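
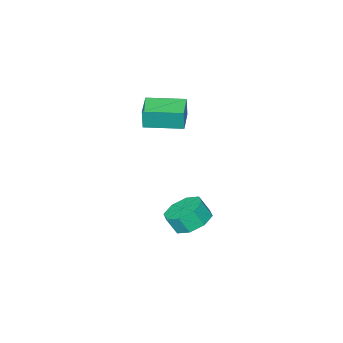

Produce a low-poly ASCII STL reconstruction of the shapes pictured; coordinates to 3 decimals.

solid 
facet normal -0.325 0.389 -0.862
outer loop
vertex -0.425 -0.75 -4.133
vertex -1.219 -1.467 -4.158
vertex -1.102 -0.482 -3.757
endloop
endfacet
facet normal 0.461 0.861 0.216
outer loop
vertex -0.425 -0.75 -4.133
vertex -1.102 -0.482 -3.757
vertex -0.088 -1.155 -3.236
endloop
endfacet
facet normal 0.460 0.861 0.217
outer loop
vertex -0.088 -1.155 -3.236
vertex -1.102 -0.482 -3.757
vertex -0.765 -0.888 -2.861
endloop
endfacet
facet normal 0.324 -0.389 0.862
outer loop
vertex -0.088 -1.155 -3.236
vertex -0.765 -0.888 -2.861
vertex -0.881 -1.873 -3.262
endloop
endfacet
facet normal -0.324 0.389 -0.862
outer loop
vertex -1.102 -0.482 -3.757
vertex -1.219 -1.467 -4.158
vertex -1.847 -0.792 -3.617
endloop
endfacet
facet normal -0.259 0.839 0.478
outer loop
vertex -1.102 -0.482 -3.757
vertex -1.847 -0.792 -3.617
vertex -0.765 -0.888 -2.861
endloop
endfacet
facet normal -0.258 0.840 0.476
outer loop
vertex -0.765 -0.888 -2.861
vertex -1.847 -0.792 -3.617
vertex -1.51 -1.197 -2.72
endloop
endfacet
facet normal 0.325 -0.389 0.862
outer loop
vertex -0.765 -0.888 -2.861
vertex -1.51 -1.197 -2.72
vertex -0.881 -1.873 -3.262
endloop
endfacet
facet normal -0.325 0.389 -0.862
outer loop
vertex -1.847 -0.792 -3.617
vertex -1.219 -1.467 -4.158
vertex -2.224 -1.497 -3.793
endloop
endfacet
facet normal -0.826 0.327 0.458
outer loop
vertex -1.847 -0.792 -3.617
vertex -2.224 -1.497 -3.793
vertex -1.51 -1.197 -2.72
endloop
endfacet
facet normal -0.826 0.327 0.459
outer loop
vertex -1.51 -1.197 -2.72
vertex -2.224 -1.497 -3.793
vertex -1.887 -1.902 -2.897
endloop
endfacet
facet normal 0.324 -0.390 0.862
outer loop
vertex -1.51 -1.197 -2.72
vertex -1.887 -1.902 -2.897
vertex -0.881 -1.873 -3.262
endloop
endfacet
facet normal -0.325 0.390 -0.862
outer loop
vertex -2.224 -1.497 -3.793
vertex -1.219 -1.467 -4.158
vertex -2.012 -2.185 -4.184
endloop
endfacet
facet normal -0.910 -0.378 0.171
outer loop
vertex -2.224 -1.497 -3.793
vertex -2.012 -2.185 -4.184
vertex -1.887 -1.902 -2.897
endloop
endfacet
facet normal -0.910 -0.378 0.171
outer loop
vertex -1.887 -1.902 -2.897
vertex -2.012 -2.185 -4.184
vertex -1.675 -2.59 -3.287
endloop
endfacet
facet normal 0.324 -0.389 0.862
outer loop
vertex -1.887 -1.902 -2.897
vertex -1.675 -2.59 -3.287
vertex -0.881 -1.873 -3.262
endloop
endfacet
facet normal -0.324 0.389 -0.862
outer loop
vertex -2.012 -2.185 -4.184
vertex -1.219 -1.467 -4.158
vertex -1.335 -2.452 -4.559
endloop
endfacet
facet normal -0.460 -0.861 -0.216
outer loop
vertex -2.012 -2.185 -4.184
vertex -1.335 -2.452 -4.559
vertex -1.675 -2.59 -3.287
endloop
endfacet
facet normal -0.461 -0.861 -0.217
outer loop
vertex -1.675 -2.59 -3.287
vertex -1.335 -2.452 -4.559
vertex -0.998 -2.858 -3.663
endloop
endfacet
facet normal 0.325 -0.389 0.862
outer loop
vertex -1.675 -2.59 -3.287
vertex -0.998 -2.858 -3.663
vertex -0.881 -1.873 -3.262
endloop
endfacet
facet normal -0.325 0.389 -0.862
outer loop
vertex -1.335 -2.452 -4.559
vertex -1.219 -1.467 -4.158
vertex -0.59 -2.143 -4.7
endloop
endfacet
facet normal 0.258 -0.840 -0.478
outer loop
vertex -1.335 -2.452 -4.559
vertex -0.59 -2.143 -4.7
vertex -0.998 -2.858 -3.663
endloop
endfacet
facet normal 0.260 -0.840 -0.477
outer loop
vertex -0.998 -2.858 -3.663
vertex -0.59 -2.143 -4.7
vertex -0.253 -2.548 -3.803
endloop
endfacet
facet normal 0.324 -0.389 0.862
outer loop
vertex -0.998 -2.858 -3.663
vertex -0.253 -2.548 -3.803
vertex -0.881 -1.873 -3.262
endloop
endfacet
facet normal -0.324 0.390 -0.862
outer loop
vertex -0.59 -2.143 -4.7
vertex -1.219 -1.467 -4.158
vertex -0.213 -1.438 -4.523
endloop
endfacet
facet normal 0.827 -0.327 -0.458
outer loop
vertex -0.59 -2.143 -4.7
vertex -0.213 -1.438 -4.523
vertex -0.253 -2.548 -3.803
endloop
endfacet
facet normal 0.826 -0.327 -0.459
outer loop
vertex -0.253 -2.548 -3.803
vertex -0.213 -1.438 -4.523
vertex 0.124 -1.843 -3.627
endloop
endfacet
facet normal 0.325 -0.389 0.862
outer loop
vertex -0.253 -2.548 -3.803
vertex 0.124 -1.843 -3.627
vertex -0.881 -1.873 -3.262
endloop
endfacet
facet normal -0.324 0.389 -0.862
outer loop
vertex -0.213 -1.438 -4.523
vertex -1.219 -1.467 -4.158
vertex -0.425 -0.75 -4.133
endloop
endfacet
facet normal 0.910 0.378 -0.172
outer loop
vertex -0.213 -1.438 -4.523
vertex -0.425 -0.75 -4.133
vertex 0.124 -1.843 -3.627
endloop
endfacet
facet normal 0.910 0.378 -0.171
outer loop
vertex 0.124 -1.843 -3.627
vertex -0.425 -0.75 -4.133
vertex -0.088 -1.155 -3.236
endloop
endfacet
facet normal 0.325 -0.390 0.862
outer loop
vertex 0.124 -1.843 -3.627
vertex -0.088 -1.155 -3.236
vertex -0.881 -1.873 -3.262
endloop
endfacet
facet normal -0.716 0.698 0.021
outer loop
vertex -2.145 -3.189 3.253
vertex -1.185 -2.202 3.155
vertex -2.218 -3.23 2.126
endloop
endfacet
facet normal -0.695 -0.715 0.071
outer loop
vertex -0.815 -4.598 2.085
vertex -2.145 -3.189 3.253
vertex -2.218 -3.23 2.126
endloop
endfacet
facet normal -0.716 0.698 0.021
outer loop
vertex -2.218 -3.23 2.126
vertex -1.185 -2.202 3.155
vertex -1.258 -2.243 2.028
endloop
endfacet
facet normal -0.065 -0.036 -0.997
outer loop
vertex -1.258 -2.243 2.028
vertex -0.815 -4.598 2.085
vertex -2.218 -3.23 2.126
endloop
endfacet
facet normal 0.065 0.036 0.997
outer loop
vertex -2.145 -3.189 3.253
vertex 0.218 -3.57 3.114
vertex -1.185 -2.202 3.155
endloop
endfacet
facet normal -0.695 -0.715 0.071
outer loop
vertex -0.742 -4.557 3.212
vertex -2.145 -3.189 3.253
vertex -0.815 -4.598 2.085
endloop
endfacet
facet normal 0.065 0.036 0.997
outer loop
vertex -0.742 -4.557 3.212
vertex 0.218 -3.57 3.114
vertex -2.145 -3.189 3.253
endloop
endfacet
facet normal 0.695 0.715 -0.071
outer loop
vertex -1.185 -2.202 3.155
vertex 0.218 -3.57 3.114
vertex -1.258 -2.243 2.028
endloop
endfacet
facet normal -0.065 -0.036 -0.997
outer loop
vertex 0.145 -3.611 1.987
vertex -0.815 -4.598 2.085
vertex -1.258 -2.243 2.028
endloop
endfacet
facet normal 0.695 0.715 -0.071
outer loop
vertex -1.258 -2.243 2.028
vertex 0.218 -3.57 3.114
vertex 0.145 -3.611 1.987
endloop
endfacet
facet normal 0.716 -0.698 -0.021
outer loop
vertex 0.145 -3.611 1.987
vertex -0.742 -4.557 3.212
vertex -0.815 -4.598 2.085
endloop
endfacet
facet normal 0.716 -0.698 -0.021
outer loop
vertex 0.218 -3.57 3.114
vertex -0.742 -4.557 3.212
vertex 0.145 -3.611 1.987
endloop
endfacet

endsolid


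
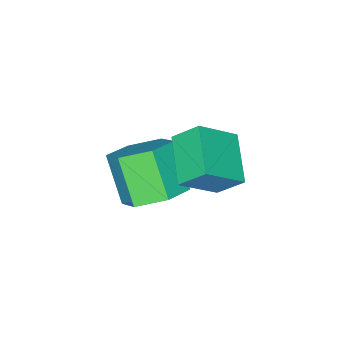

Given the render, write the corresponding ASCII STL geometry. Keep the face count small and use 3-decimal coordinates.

solid 
facet normal -0.610 -0.695 0.381
outer loop
vertex 1.964 -1.552 2.243
vertex 1.683 -0.97 2.855
vertex 1.048 -1.176 1.464
endloop
endfacet
facet normal 0.316 -0.654 -0.687
outer loop
vertex 1.877 -0.23 0.945
vertex 1.964 -1.552 2.243
vertex 1.048 -1.176 1.464
endloop
endfacet
facet normal -0.610 -0.695 0.381
outer loop
vertex 1.048 -1.176 1.464
vertex 1.683 -0.97 2.855
vertex 0.767 -0.594 2.075
endloop
endfacet
facet normal -0.727 0.298 -0.618
outer loop
vertex 0.767 -0.594 2.075
vertex 1.877 -0.23 0.945
vertex 1.048 -1.176 1.464
endloop
endfacet
facet normal 0.727 -0.298 0.618
outer loop
vertex 1.964 -1.552 2.243
vertex 2.512 -0.024 2.336
vertex 1.683 -0.97 2.855
endloop
endfacet
facet normal 0.317 -0.654 -0.687
outer loop
vertex 2.793 -0.606 1.725
vertex 1.964 -1.552 2.243
vertex 1.877 -0.23 0.945
endloop
endfacet
facet normal 0.727 -0.298 0.619
outer loop
vertex 2.793 -0.606 1.725
vertex 2.512 -0.024 2.336
vertex 1.964 -1.552 2.243
endloop
endfacet
facet normal -0.316 0.654 0.687
outer loop
vertex 1.683 -0.97 2.855
vertex 2.512 -0.024 2.336
vertex 0.767 -0.594 2.075
endloop
endfacet
facet normal -0.727 0.299 -0.618
outer loop
vertex 1.596 0.352 1.557
vertex 1.877 -0.23 0.945
vertex 0.767 -0.594 2.075
endloop
endfacet
facet normal -0.316 0.654 0.687
outer loop
vertex 0.767 -0.594 2.075
vertex 2.512 -0.024 2.336
vertex 1.596 0.352 1.557
endloop
endfacet
facet normal 0.610 0.695 -0.381
outer loop
vertex 1.596 0.352 1.557
vertex 2.793 -0.606 1.725
vertex 1.877 -0.23 0.945
endloop
endfacet
facet normal 0.610 0.695 -0.381
outer loop
vertex 2.512 -0.024 2.336
vertex 2.793 -0.606 1.725
vertex 1.596 0.352 1.557
endloop
endfacet
facet normal 0.234 0.575 -0.784
outer loop
vertex 2.75 -2.028 -0.255
vertex 1.946 -2.072 -0.527
vertex 2.183 -1.449 -0.0
endloop
endfacet
facet normal 0.707 0.454 0.543
outer loop
vertex 2.75 -2.028 -0.255
vertex 2.183 -1.449 -0.0
vertex 2.418 -2.843 0.859
endloop
endfacet
facet normal 0.706 0.454 0.543
outer loop
vertex 2.418 -2.843 0.859
vertex 2.183 -1.449 -0.0
vertex 1.85 -2.264 1.114
endloop
endfacet
facet normal -0.233 -0.574 0.785
outer loop
vertex 2.418 -2.843 0.859
vertex 1.85 -2.264 1.114
vertex 1.614 -2.888 0.587
endloop
endfacet
facet normal 0.234 0.575 -0.784
outer loop
vertex 2.183 -1.449 -0.0
vertex 1.946 -2.072 -0.527
vertex 1.379 -1.493 -0.272
endloop
endfacet
facet normal -0.224 0.817 0.531
outer loop
vertex 2.183 -1.449 -0.0
vertex 1.379 -1.493 -0.272
vertex 1.85 -2.264 1.114
endloop
endfacet
facet normal -0.224 0.817 0.531
outer loop
vertex 1.85 -2.264 1.114
vertex 1.379 -1.493 -0.272
vertex 1.046 -2.308 0.842
endloop
endfacet
facet normal -0.234 -0.574 0.785
outer loop
vertex 1.85 -2.264 1.114
vertex 1.046 -2.308 0.842
vertex 1.614 -2.888 0.587
endloop
endfacet
facet normal 0.233 0.574 -0.785
outer loop
vertex 1.379 -1.493 -0.272
vertex 1.946 -2.072 -0.527
vertex 1.142 -2.117 -0.799
endloop
endfacet
facet normal -0.931 0.364 -0.012
outer loop
vertex 1.379 -1.493 -0.272
vertex 1.142 -2.117 -0.799
vertex 1.046 -2.308 0.842
endloop
endfacet
facet normal -0.932 0.363 -0.012
outer loop
vertex 1.046 -2.308 0.842
vertex 1.142 -2.117 -0.799
vertex 0.81 -2.932 0.315
endloop
endfacet
facet normal -0.234 -0.574 0.785
outer loop
vertex 1.046 -2.308 0.842
vertex 0.81 -2.932 0.315
vertex 1.614 -2.888 0.587
endloop
endfacet
facet normal 0.233 0.574 -0.785
outer loop
vertex 1.142 -2.117 -0.799
vertex 1.946 -2.072 -0.527
vertex 1.71 -2.696 -1.054
endloop
endfacet
facet normal -0.707 -0.454 -0.543
outer loop
vertex 1.142 -2.117 -0.799
vertex 1.71 -2.696 -1.054
vertex 0.81 -2.932 0.315
endloop
endfacet
facet normal -0.707 -0.453 -0.543
outer loop
vertex 0.81 -2.932 0.315
vertex 1.71 -2.696 -1.054
vertex 1.377 -3.511 0.06
endloop
endfacet
facet normal -0.234 -0.575 0.784
outer loop
vertex 0.81 -2.932 0.315
vertex 1.377 -3.511 0.06
vertex 1.614 -2.888 0.587
endloop
endfacet
facet normal 0.234 0.574 -0.785
outer loop
vertex 1.71 -2.696 -1.054
vertex 1.946 -2.072 -0.527
vertex 2.514 -2.652 -0.782
endloop
endfacet
facet normal 0.224 -0.817 -0.531
outer loop
vertex 1.71 -2.696 -1.054
vertex 2.514 -2.652 -0.782
vertex 1.377 -3.511 0.06
endloop
endfacet
facet normal 0.224 -0.817 -0.531
outer loop
vertex 1.377 -3.511 0.06
vertex 2.514 -2.652 -0.782
vertex 2.181 -3.467 0.332
endloop
endfacet
facet normal -0.234 -0.575 0.784
outer loop
vertex 1.377 -3.511 0.06
vertex 2.181 -3.467 0.332
vertex 1.614 -2.888 0.587
endloop
endfacet
facet normal 0.234 0.574 -0.785
outer loop
vertex 2.514 -2.652 -0.782
vertex 1.946 -2.072 -0.527
vertex 2.75 -2.028 -0.255
endloop
endfacet
facet normal 0.932 -0.363 0.013
outer loop
vertex 2.514 -2.652 -0.782
vertex 2.75 -2.028 -0.255
vertex 2.181 -3.467 0.332
endloop
endfacet
facet normal 0.931 -0.364 0.012
outer loop
vertex 2.181 -3.467 0.332
vertex 2.75 -2.028 -0.255
vertex 2.418 -2.843 0.859
endloop
endfacet
facet normal -0.233 -0.574 0.785
outer loop
vertex 2.181 -3.467 0.332
vertex 2.418 -2.843 0.859
vertex 1.614 -2.888 0.587
endloop
endfacet

endsolid


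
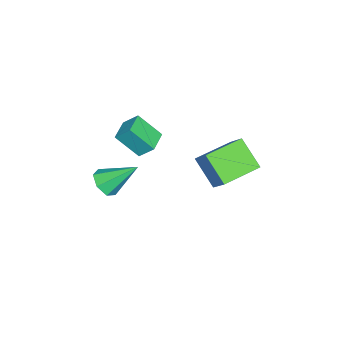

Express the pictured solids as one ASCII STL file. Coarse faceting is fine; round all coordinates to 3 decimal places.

solid 
facet normal -0.998 -0.018 0.055
outer loop
vertex -4.589 -2.641 -2.349
vertex -4.679 -1.419 -3.585
vertex -4.618 -3.445 -3.143
endloop
endfacet
facet normal 0.052 -0.703 0.710
outer loop
vertex -3.301 -3.421 -3.215
vertex -4.589 -2.641 -2.349
vertex -4.618 -3.445 -3.143
endloop
endfacet
facet normal -0.998 -0.018 0.056
outer loop
vertex -4.618 -3.445 -3.143
vertex -4.679 -1.419 -3.585
vertex -4.709 -2.223 -4.378
endloop
endfacet
facet normal -0.025 -0.712 -0.702
outer loop
vertex -4.709 -2.223 -4.378
vertex -3.301 -3.421 -3.215
vertex -4.618 -3.445 -3.143
endloop
endfacet
facet normal 0.025 0.712 0.702
outer loop
vertex -4.589 -2.641 -2.349
vertex -3.362 -1.395 -3.657
vertex -4.679 -1.419 -3.585
endloop
endfacet
facet normal 0.052 -0.702 0.710
outer loop
vertex -3.271 -2.617 -2.422
vertex -4.589 -2.641 -2.349
vertex -3.301 -3.421 -3.215
endloop
endfacet
facet normal 0.026 0.712 0.702
outer loop
vertex -3.271 -2.617 -2.422
vertex -3.362 -1.395 -3.657
vertex -4.589 -2.641 -2.349
endloop
endfacet
facet normal -0.052 0.702 -0.710
outer loop
vertex -4.679 -1.419 -3.585
vertex -3.362 -1.395 -3.657
vertex -4.709 -2.223 -4.378
endloop
endfacet
facet normal -0.026 -0.712 -0.702
outer loop
vertex -3.391 -2.199 -4.451
vertex -3.301 -3.421 -3.215
vertex -4.709 -2.223 -4.378
endloop
endfacet
facet normal -0.052 0.703 -0.710
outer loop
vertex -4.709 -2.223 -4.378
vertex -3.362 -1.395 -3.657
vertex -3.391 -2.199 -4.451
endloop
endfacet
facet normal 0.998 0.017 -0.055
outer loop
vertex -3.391 -2.199 -4.451
vertex -3.271 -2.617 -2.422
vertex -3.301 -3.421 -3.215
endloop
endfacet
facet normal 0.998 0.019 -0.055
outer loop
vertex -3.362 -1.395 -3.657
vertex -3.271 -2.617 -2.422
vertex -3.391 -2.199 -4.451
endloop
endfacet
facet normal 0.177 -0.745 -0.643
outer loop
vertex 2.915 -1.572 -1.863
vertex 2.179 -1.923 -1.659
vertex 2.343 -1.363 -2.263
endloop
endfacet
facet normal 0.494 0.825 -0.275
outer loop
vertex 2.915 -1.572 -1.863
vertex 2.343 -1.363 -2.263
vertex 1.821 -0.417 -0.361
endloop
endfacet
facet normal 0.178 -0.745 -0.642
outer loop
vertex 2.343 -1.363 -2.263
vertex 2.179 -1.923 -1.659
vertex 1.648 -1.576 -2.209
endloop
endfacet
facet normal -0.290 0.823 -0.489
outer loop
vertex 2.343 -1.363 -2.263
vertex 1.648 -1.576 -2.209
vertex 1.821 -0.417 -0.361
endloop
endfacet
facet normal 0.178 -0.746 -0.642
outer loop
vertex 1.648 -1.576 -2.209
vertex 2.179 -1.923 -1.659
vertex 1.353 -2.05 -1.74
endloop
endfacet
facet normal -0.902 0.398 -0.165
outer loop
vertex 1.648 -1.576 -2.209
vertex 1.353 -2.05 -1.74
vertex 1.821 -0.417 -0.361
endloop
endfacet
facet normal 0.178 -0.746 -0.642
outer loop
vertex 1.353 -2.05 -1.74
vertex 2.179 -1.923 -1.659
vertex 1.68 -2.428 -1.21
endloop
endfacet
facet normal -0.882 -0.129 0.452
outer loop
vertex 1.353 -2.05 -1.74
vertex 1.68 -2.428 -1.21
vertex 1.821 -0.417 -0.361
endloop
endfacet
facet normal 0.177 -0.746 -0.642
outer loop
vertex 1.68 -2.428 -1.21
vertex 2.179 -1.923 -1.659
vertex 2.383 -2.426 -1.018
endloop
endfacet
facet normal -0.245 -0.363 0.899
outer loop
vertex 1.68 -2.428 -1.21
vertex 2.383 -2.426 -1.018
vertex 1.821 -0.417 -0.361
endloop
endfacet
facet normal 0.177 -0.746 -0.642
outer loop
vertex 2.383 -2.426 -1.018
vertex 2.179 -1.923 -1.659
vertex 2.933 -2.045 -1.309
endloop
endfacet
facet normal 0.531 -0.126 0.838
outer loop
vertex 2.383 -2.426 -1.018
vertex 2.933 -2.045 -1.309
vertex 1.821 -0.417 -0.361
endloop
endfacet
facet normal 0.178 -0.746 -0.642
outer loop
vertex 2.933 -2.045 -1.309
vertex 2.179 -1.923 -1.659
vertex 2.915 -1.572 -1.863
endloop
endfacet
facet normal 0.859 0.403 0.316
outer loop
vertex 2.933 -2.045 -1.309
vertex 2.915 -1.572 -1.863
vertex 1.821 -0.417 -0.361
endloop
endfacet
facet normal -0.379 -0.617 0.690
outer loop
vertex -0.467 2.14 -0.73
vertex -2.143 3.405 -0.521
vertex -1.155 1.4 -1.77
endloop
endfacet
facet normal 0.794 -0.599 -0.099
outer loop
vertex -0.457 2.535 -3.039
vertex -0.467 2.14 -0.73
vertex -1.155 1.4 -1.77
endloop
endfacet
facet normal -0.379 -0.617 0.690
outer loop
vertex -1.155 1.4 -1.77
vertex -2.143 3.405 -0.521
vertex -2.831 2.665 -1.561
endloop
endfacet
facet normal -0.475 -0.510 -0.717
outer loop
vertex -2.831 2.665 -1.561
vertex -0.457 2.535 -3.039
vertex -1.155 1.4 -1.77
endloop
endfacet
facet normal 0.475 0.510 0.717
outer loop
vertex -0.467 2.14 -0.73
vertex -1.445 4.54 -1.79
vertex -2.143 3.405 -0.521
endloop
endfacet
facet normal 0.794 -0.599 -0.099
outer loop
vertex 0.231 3.275 -1.999
vertex -0.467 2.14 -0.73
vertex -0.457 2.535 -3.039
endloop
endfacet
facet normal 0.475 0.510 0.717
outer loop
vertex 0.231 3.275 -1.999
vertex -1.445 4.54 -1.79
vertex -0.467 2.14 -0.73
endloop
endfacet
facet normal -0.794 0.599 0.099
outer loop
vertex -2.143 3.405 -0.521
vertex -1.445 4.54 -1.79
vertex -2.831 2.665 -1.561
endloop
endfacet
facet normal -0.475 -0.510 -0.717
outer loop
vertex -2.133 3.8 -2.83
vertex -0.457 2.535 -3.039
vertex -2.831 2.665 -1.561
endloop
endfacet
facet normal -0.794 0.599 0.099
outer loop
vertex -2.831 2.665 -1.561
vertex -1.445 4.54 -1.79
vertex -2.133 3.8 -2.83
endloop
endfacet
facet normal 0.379 0.617 -0.690
outer loop
vertex -2.133 3.8 -2.83
vertex 0.231 3.275 -1.999
vertex -0.457 2.535 -3.039
endloop
endfacet
facet normal 0.379 0.617 -0.690
outer loop
vertex -1.445 4.54 -1.79
vertex 0.231 3.275 -1.999
vertex -2.133 3.8 -2.83
endloop
endfacet

endsolid


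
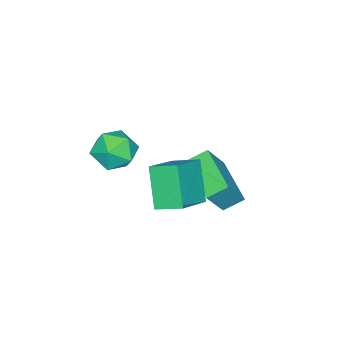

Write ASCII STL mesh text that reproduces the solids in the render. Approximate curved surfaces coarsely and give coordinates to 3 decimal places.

solid 
facet normal -0.573 -0.780 0.252
outer loop
vertex -3.289 1.892 -0.752
vertex -3.872 2.474 -0.278
vertex -4.148 2.1 -2.062
endloop
endfacet
facet normal 0.613 -0.612 -0.499
outer loop
vertex -2.968 3.706 -2.582
vertex -3.289 1.892 -0.752
vertex -4.148 2.1 -2.062
endloop
endfacet
facet normal -0.573 -0.780 0.252
outer loop
vertex -4.148 2.1 -2.062
vertex -3.872 2.474 -0.278
vertex -4.731 2.681 -1.588
endloop
endfacet
facet normal -0.544 0.131 -0.829
outer loop
vertex -4.731 2.681 -1.588
vertex -2.968 3.706 -2.582
vertex -4.148 2.1 -2.062
endloop
endfacet
facet normal 0.543 -0.131 0.829
outer loop
vertex -3.289 1.892 -0.752
vertex -2.692 4.08 -0.798
vertex -3.872 2.474 -0.278
endloop
endfacet
facet normal 0.614 -0.612 -0.499
outer loop
vertex -2.109 3.499 -1.272
vertex -3.289 1.892 -0.752
vertex -2.968 3.706 -2.582
endloop
endfacet
facet normal 0.544 -0.131 0.829
outer loop
vertex -2.109 3.499 -1.272
vertex -2.692 4.08 -0.798
vertex -3.289 1.892 -0.752
endloop
endfacet
facet normal -0.613 0.612 0.499
outer loop
vertex -3.872 2.474 -0.278
vertex -2.692 4.08 -0.798
vertex -4.731 2.681 -1.588
endloop
endfacet
facet normal -0.544 0.131 -0.829
outer loop
vertex -3.551 4.288 -2.108
vertex -2.968 3.706 -2.582
vertex -4.731 2.681 -1.588
endloop
endfacet
facet normal -0.613 0.612 0.499
outer loop
vertex -4.731 2.681 -1.588
vertex -2.692 4.08 -0.798
vertex -3.551 4.288 -2.108
endloop
endfacet
facet normal 0.573 0.780 -0.253
outer loop
vertex -3.551 4.288 -2.108
vertex -2.109 3.499 -1.272
vertex -2.968 3.706 -2.582
endloop
endfacet
facet normal 0.573 0.780 -0.252
outer loop
vertex -2.692 4.08 -0.798
vertex -2.109 3.499 -1.272
vertex -3.551 4.288 -2.108
endloop
endfacet
facet normal -0.436 -0.404 0.804
outer loop
vertex 0.438 2.668 2.114
vertex 0.225 3.702 2.518
vertex -1.067 2.676 1.301
endloop
endfacet
facet normal 0.188 -0.915 -0.357
outer loop
vertex -0.285 3.398 -0.138
vertex 0.438 2.668 2.114
vertex -1.067 2.676 1.301
endloop
endfacet
facet normal -0.437 -0.404 0.804
outer loop
vertex -1.067 2.676 1.301
vertex 0.225 3.702 2.518
vertex -1.279 3.71 1.705
endloop
endfacet
facet normal -0.880 0.005 -0.475
outer loop
vertex -1.279 3.71 1.705
vertex -0.285 3.398 -0.138
vertex -1.067 2.676 1.301
endloop
endfacet
facet normal 0.880 -0.005 0.476
outer loop
vertex 0.438 2.668 2.114
vertex 1.007 4.424 1.079
vertex 0.225 3.702 2.518
endloop
endfacet
facet normal 0.188 -0.915 -0.357
outer loop
vertex 1.219 3.39 0.675
vertex 0.438 2.668 2.114
vertex -0.285 3.398 -0.138
endloop
endfacet
facet normal 0.880 -0.005 0.475
outer loop
vertex 1.219 3.39 0.675
vertex 1.007 4.424 1.079
vertex 0.438 2.668 2.114
endloop
endfacet
facet normal -0.188 0.915 0.357
outer loop
vertex 0.225 3.702 2.518
vertex 1.007 4.424 1.079
vertex -1.279 3.71 1.705
endloop
endfacet
facet normal -0.880 0.004 -0.475
outer loop
vertex -0.498 4.432 0.266
vertex -0.285 3.398 -0.138
vertex -1.279 3.71 1.705
endloop
endfacet
facet normal -0.188 0.915 0.357
outer loop
vertex -1.279 3.71 1.705
vertex 1.007 4.424 1.079
vertex -0.498 4.432 0.266
endloop
endfacet
facet normal 0.437 0.404 -0.804
outer loop
vertex -0.498 4.432 0.266
vertex 1.219 3.39 0.675
vertex -0.285 3.398 -0.138
endloop
endfacet
facet normal 0.437 0.404 -0.804
outer loop
vertex 1.007 4.424 1.079
vertex 1.219 3.39 0.675
vertex -0.498 4.432 0.266
endloop
endfacet
facet normal -0.370 -0.064 0.927
outer loop
vertex 0.422 1.815 3.262
vertex -0.168 1.131 2.979
vertex 0.691 0.909 3.307
endloop
endfacet
facet normal 0.314 0.140 0.939
outer loop
vertex 0.422 1.815 3.262
vertex 0.691 0.909 3.307
vertex 1.299 1.568 3.006
endloop
endfacet
facet normal 0.372 0.742 0.558
outer loop
vertex 0.422 1.815 3.262
vertex 1.299 1.568 3.006
vertex 0.816 2.198 2.491
endloop
endfacet
facet normal -0.276 0.910 0.311
outer loop
vertex 0.422 1.815 3.262
vertex 0.816 2.198 2.491
vertex -0.091 1.928 2.475
endloop
endfacet
facet normal -0.735 0.412 0.538
outer loop
vertex 0.422 1.815 3.262
vertex -0.091 1.928 2.475
vertex -0.168 1.131 2.979
endloop
endfacet
facet normal 0.699 -0.364 0.615
outer loop
vertex 1.299 1.568 3.006
vertex 0.691 0.909 3.307
vertex 1.251 0.732 2.565
endloop
endfacet
facet normal -0.406 -0.693 0.595
outer loop
vertex 0.691 0.909 3.307
vertex -0.168 1.131 2.979
vertex 0.344 0.462 2.549
endloop
endfacet
facet normal -0.997 0.075 -0.034
outer loop
vertex -0.168 1.131 2.979
vertex -0.091 1.928 2.475
vertex -0.139 1.092 2.034
endloop
endfacet
facet normal -0.255 0.879 -0.402
outer loop
vertex -0.091 1.928 2.475
vertex 0.816 2.198 2.491
vertex 0.469 1.751 1.733
endloop
endfacet
facet normal 0.794 0.608 -0.001
outer loop
vertex 0.816 2.198 2.491
vertex 1.299 1.568 3.006
vertex 1.328 1.529 2.061
endloop
endfacet
facet normal 0.276 -0.910 -0.311
outer loop
vertex 0.738 0.845 1.778
vertex 1.251 0.732 2.565
vertex 0.344 0.462 2.549
endloop
endfacet
facet normal -0.372 -0.742 -0.558
outer loop
vertex 0.738 0.845 1.778
vertex 0.344 0.462 2.549
vertex -0.139 1.092 2.034
endloop
endfacet
facet normal -0.314 -0.140 -0.939
outer loop
vertex 0.738 0.845 1.778
vertex -0.139 1.092 2.034
vertex 0.469 1.751 1.733
endloop
endfacet
facet normal 0.370 0.064 -0.927
outer loop
vertex 0.738 0.845 1.778
vertex 0.469 1.751 1.733
vertex 1.328 1.529 2.061
endloop
endfacet
facet normal 0.735 -0.412 -0.538
outer loop
vertex 0.738 0.845 1.778
vertex 1.328 1.529 2.061
vertex 1.251 0.732 2.565
endloop
endfacet
facet normal 0.255 -0.879 0.402
outer loop
vertex 0.344 0.462 2.549
vertex 1.251 0.732 2.565
vertex 0.691 0.909 3.307
endloop
endfacet
facet normal -0.794 -0.608 0.001
outer loop
vertex -0.139 1.092 2.034
vertex 0.344 0.462 2.549
vertex -0.168 1.131 2.979
endloop
endfacet
facet normal -0.699 0.364 -0.615
outer loop
vertex 0.469 1.751 1.733
vertex -0.139 1.092 2.034
vertex -0.091 1.928 2.475
endloop
endfacet
facet normal 0.406 0.693 -0.595
outer loop
vertex 1.328 1.529 2.061
vertex 0.469 1.751 1.733
vertex 0.816 2.198 2.491
endloop
endfacet
facet normal 0.997 -0.075 0.034
outer loop
vertex 1.251 0.732 2.565
vertex 1.328 1.529 2.061
vertex 1.299 1.568 3.006
endloop
endfacet

endsolid


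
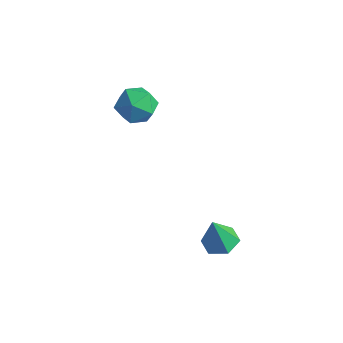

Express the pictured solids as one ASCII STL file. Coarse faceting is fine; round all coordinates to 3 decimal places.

solid 
facet normal 0.137 0.198 -0.971
outer loop
vertex 4.116 2.03 -3.082
vertex 3.291 1.585 -3.289
vertex 3.294 2.525 -3.097
endloop
endfacet
facet normal 0.392 0.670 0.630
outer loop
vertex 4.116 2.03 -3.082
vertex 3.294 2.525 -3.097
vertex 3.049 1.235 -1.571
endloop
endfacet
facet normal 0.137 0.198 -0.971
outer loop
vertex 3.294 2.525 -3.097
vertex 3.291 1.585 -3.289
vertex 2.469 2.08 -3.304
endloop
endfacet
facet normal -0.504 0.698 0.509
outer loop
vertex 3.294 2.525 -3.097
vertex 2.469 2.08 -3.304
vertex 3.049 1.235 -1.571
endloop
endfacet
facet normal 0.137 0.198 -0.971
outer loop
vertex 2.469 2.08 -3.304
vertex 3.291 1.585 -3.289
vertex 2.466 1.139 -3.496
endloop
endfacet
facet normal -0.955 -0.057 0.292
outer loop
vertex 2.469 2.08 -3.304
vertex 2.466 1.139 -3.496
vertex 3.049 1.235 -1.571
endloop
endfacet
facet normal 0.137 0.198 -0.971
outer loop
vertex 2.466 1.139 -3.496
vertex 3.291 1.585 -3.289
vertex 3.288 0.644 -3.481
endloop
endfacet
facet normal -0.509 -0.838 0.196
outer loop
vertex 2.466 1.139 -3.496
vertex 3.288 0.644 -3.481
vertex 3.049 1.235 -1.571
endloop
endfacet
facet normal 0.137 0.198 -0.971
outer loop
vertex 3.288 0.644 -3.481
vertex 3.291 1.585 -3.289
vertex 4.113 1.089 -3.274
endloop
endfacet
facet normal 0.388 -0.866 0.316
outer loop
vertex 3.288 0.644 -3.481
vertex 4.113 1.089 -3.274
vertex 3.049 1.235 -1.571
endloop
endfacet
facet normal 0.137 0.198 -0.971
outer loop
vertex 4.113 1.089 -3.274
vertex 3.291 1.585 -3.289
vertex 4.116 2.03 -3.082
endloop
endfacet
facet normal 0.838 -0.112 0.533
outer loop
vertex 4.113 1.089 -3.274
vertex 4.116 2.03 -3.082
vertex 3.049 1.235 -1.571
endloop
endfacet
facet normal -0.211 0.514 0.832
outer loop
vertex -3.146 3.76 3.043
vertex -3.325 2.75 3.622
vertex -2.251 3.232 3.596
endloop
endfacet
facet normal 0.252 0.870 0.423
outer loop
vertex -3.146 3.76 3.043
vertex -2.251 3.232 3.596
vertex -2.089 3.703 2.529
endloop
endfacet
facet normal -0.052 0.975 -0.214
outer loop
vertex -3.146 3.76 3.043
vertex -2.089 3.703 2.529
vertex -3.063 3.512 1.895
endloop
endfacet
facet normal -0.702 0.684 -0.198
outer loop
vertex -3.146 3.76 3.043
vertex -3.063 3.512 1.895
vertex -3.827 2.923 2.57
endloop
endfacet
facet normal -0.801 0.398 0.448
outer loop
vertex -3.146 3.76 3.043
vertex -3.827 2.923 2.57
vertex -3.325 2.75 3.622
endloop
endfacet
facet normal 0.826 0.458 0.328
outer loop
vertex -2.089 3.703 2.529
vertex -2.251 3.232 3.596
vertex -1.613 2.657 2.79
endloop
endfacet
facet normal 0.078 -0.120 0.990
outer loop
vertex -2.251 3.232 3.596
vertex -3.325 2.75 3.622
vertex -2.377 2.068 3.465
endloop
endfacet
facet normal -0.877 -0.307 0.368
outer loop
vertex -3.325 2.75 3.622
vertex -3.827 2.923 2.57
vertex -3.351 1.877 2.831
endloop
endfacet
facet normal -0.718 0.154 -0.678
outer loop
vertex -3.827 2.923 2.57
vertex -3.063 3.512 1.895
vertex -3.189 2.348 1.764
endloop
endfacet
facet normal 0.335 0.627 -0.703
outer loop
vertex -3.063 3.512 1.895
vertex -2.089 3.703 2.529
vertex -2.115 2.83 1.738
endloop
endfacet
facet normal 0.702 -0.684 0.198
outer loop
vertex -2.294 1.82 2.317
vertex -1.613 2.657 2.79
vertex -2.377 2.068 3.465
endloop
endfacet
facet normal 0.052 -0.975 0.214
outer loop
vertex -2.294 1.82 2.317
vertex -2.377 2.068 3.465
vertex -3.351 1.877 2.831
endloop
endfacet
facet normal -0.252 -0.870 -0.423
outer loop
vertex -2.294 1.82 2.317
vertex -3.351 1.877 2.831
vertex -3.189 2.348 1.764
endloop
endfacet
facet normal 0.211 -0.514 -0.832
outer loop
vertex -2.294 1.82 2.317
vertex -3.189 2.348 1.764
vertex -2.115 2.83 1.738
endloop
endfacet
facet normal 0.801 -0.398 -0.448
outer loop
vertex -2.294 1.82 2.317
vertex -2.115 2.83 1.738
vertex -1.613 2.657 2.79
endloop
endfacet
facet normal 0.718 -0.154 0.678
outer loop
vertex -2.377 2.068 3.465
vertex -1.613 2.657 2.79
vertex -2.251 3.232 3.596
endloop
endfacet
facet normal -0.335 -0.627 0.703
outer loop
vertex -3.351 1.877 2.831
vertex -2.377 2.068 3.465
vertex -3.325 2.75 3.622
endloop
endfacet
facet normal -0.826 -0.458 -0.328
outer loop
vertex -3.189 2.348 1.764
vertex -3.351 1.877 2.831
vertex -3.827 2.923 2.57
endloop
endfacet
facet normal -0.078 0.120 -0.990
outer loop
vertex -2.115 2.83 1.738
vertex -3.189 2.348 1.764
vertex -3.063 3.512 1.895
endloop
endfacet
facet normal 0.877 0.307 -0.368
outer loop
vertex -1.613 2.657 2.79
vertex -2.115 2.83 1.738
vertex -2.089 3.703 2.529
endloop
endfacet

endsolid


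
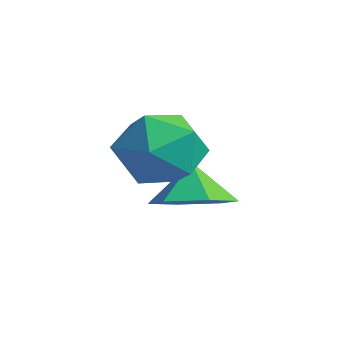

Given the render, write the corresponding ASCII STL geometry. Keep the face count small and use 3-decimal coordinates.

solid 
facet normal 0.379 -0.202 -0.903
outer loop
vertex 0.729 -1.684 1.935
vertex -0.231 -1.512 1.494
vertex 0.46 -0.702 1.603
endloop
endfacet
facet normal 0.477 0.396 0.785
outer loop
vertex 0.729 -1.684 1.935
vertex 0.46 -0.702 1.603
vertex -0.689 -1.268 2.586
endloop
endfacet
facet normal 0.379 -0.202 -0.903
outer loop
vertex 0.46 -0.702 1.603
vertex -0.231 -1.512 1.494
vertex -0.499 -0.531 1.162
endloop
endfacet
facet normal -0.050 0.890 0.454
outer loop
vertex 0.46 -0.702 1.603
vertex -0.499 -0.531 1.162
vertex -0.689 -1.268 2.586
endloop
endfacet
facet normal 0.380 -0.202 -0.903
outer loop
vertex -0.499 -0.531 1.162
vertex -0.231 -1.512 1.494
vertex -1.19 -1.34 1.052
endloop
endfacet
facet normal -0.757 0.617 0.218
outer loop
vertex -0.499 -0.531 1.162
vertex -1.19 -1.34 1.052
vertex -0.689 -1.268 2.586
endloop
endfacet
facet normal 0.380 -0.202 -0.903
outer loop
vertex -1.19 -1.34 1.052
vertex -0.231 -1.512 1.494
vertex -0.922 -2.321 1.384
endloop
endfacet
facet normal -0.938 -0.150 0.313
outer loop
vertex -1.19 -1.34 1.052
vertex -0.922 -2.321 1.384
vertex -0.689 -1.268 2.586
endloop
endfacet
facet normal 0.379 -0.201 -0.903
outer loop
vertex -0.922 -2.321 1.384
vertex -0.231 -1.512 1.494
vertex 0.038 -2.493 1.825
endloop
endfacet
facet normal -0.411 -0.645 0.644
outer loop
vertex -0.922 -2.321 1.384
vertex 0.038 -2.493 1.825
vertex -0.689 -1.268 2.586
endloop
endfacet
facet normal 0.379 -0.201 -0.903
outer loop
vertex 0.038 -2.493 1.825
vertex -0.231 -1.512 1.494
vertex 0.729 -1.684 1.935
endloop
endfacet
facet normal 0.295 -0.372 0.880
outer loop
vertex 0.038 -2.493 1.825
vertex 0.729 -1.684 1.935
vertex -0.689 -1.268 2.586
endloop
endfacet
facet normal -0.787 0.502 0.359
outer loop
vertex -0.14 -2.192 3.479
vertex -0.371 -3.094 4.234
vertex 0.353 -2.2 4.572
endloop
endfacet
facet normal -0.280 0.951 0.133
outer loop
vertex -0.14 -2.192 3.479
vertex 0.353 -2.2 4.572
vertex 1.007 -1.874 3.622
endloop
endfacet
facet normal -0.157 0.816 -0.556
outer loop
vertex -0.14 -2.192 3.479
vertex 1.007 -1.874 3.622
vertex 0.687 -2.566 2.697
endloop
endfacet
facet normal -0.588 0.284 -0.757
outer loop
vertex -0.14 -2.192 3.479
vertex 0.687 -2.566 2.697
vertex -0.165 -3.32 3.075
endloop
endfacet
facet normal -0.977 0.090 -0.191
outer loop
vertex -0.14 -2.192 3.479
vertex -0.165 -3.32 3.075
vertex -0.371 -3.094 4.234
endloop
endfacet
facet normal 0.318 0.808 0.496
outer loop
vertex 1.007 -1.874 3.622
vertex 0.353 -2.2 4.572
vertex 1.485 -2.58 4.465
endloop
endfacet
facet normal -0.503 0.082 0.861
outer loop
vertex 0.353 -2.2 4.572
vertex -0.371 -3.094 4.234
vertex 0.633 -3.334 4.843
endloop
endfacet
facet normal -0.811 -0.585 -0.030
outer loop
vertex -0.371 -3.094 4.234
vertex -0.165 -3.32 3.075
vertex 0.313 -4.026 3.918
endloop
endfacet
facet normal -0.180 -0.270 -0.946
outer loop
vertex -0.165 -3.32 3.075
vertex 0.687 -2.566 2.697
vertex 0.967 -3.7 2.968
endloop
endfacet
facet normal 0.517 0.590 -0.620
outer loop
vertex 0.687 -2.566 2.697
vertex 1.007 -1.874 3.622
vertex 1.691 -2.806 3.306
endloop
endfacet
facet normal 0.588 -0.284 0.757
outer loop
vertex 1.46 -3.708 4.061
vertex 1.485 -2.58 4.465
vertex 0.633 -3.334 4.843
endloop
endfacet
facet normal 0.157 -0.816 0.556
outer loop
vertex 1.46 -3.708 4.061
vertex 0.633 -3.334 4.843
vertex 0.313 -4.026 3.918
endloop
endfacet
facet normal 0.280 -0.951 -0.133
outer loop
vertex 1.46 -3.708 4.061
vertex 0.313 -4.026 3.918
vertex 0.967 -3.7 2.968
endloop
endfacet
facet normal 0.787 -0.502 -0.359
outer loop
vertex 1.46 -3.708 4.061
vertex 0.967 -3.7 2.968
vertex 1.691 -2.806 3.306
endloop
endfacet
facet normal 0.977 -0.090 0.191
outer loop
vertex 1.46 -3.708 4.061
vertex 1.691 -2.806 3.306
vertex 1.485 -2.58 4.465
endloop
endfacet
facet normal 0.180 0.270 0.946
outer loop
vertex 0.633 -3.334 4.843
vertex 1.485 -2.58 4.465
vertex 0.353 -2.2 4.572
endloop
endfacet
facet normal -0.517 -0.590 0.620
outer loop
vertex 0.313 -4.026 3.918
vertex 0.633 -3.334 4.843
vertex -0.371 -3.094 4.234
endloop
endfacet
facet normal -0.318 -0.808 -0.496
outer loop
vertex 0.967 -3.7 2.968
vertex 0.313 -4.026 3.918
vertex -0.165 -3.32 3.075
endloop
endfacet
facet normal 0.503 -0.082 -0.861
outer loop
vertex 1.691 -2.806 3.306
vertex 0.967 -3.7 2.968
vertex 0.687 -2.566 2.697
endloop
endfacet
facet normal 0.811 0.585 0.030
outer loop
vertex 1.485 -2.58 4.465
vertex 1.691 -2.806 3.306
vertex 1.007 -1.874 3.622
endloop
endfacet

endsolid


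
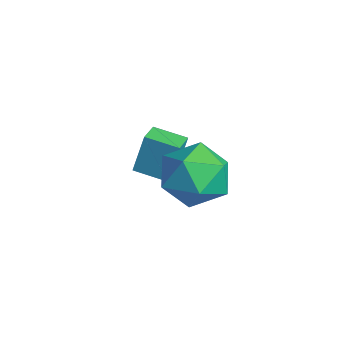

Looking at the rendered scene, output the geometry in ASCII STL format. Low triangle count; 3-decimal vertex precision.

solid 
facet normal -0.002 0.783 0.622
outer loop
vertex 2.062 -1.614 -1.782
vertex 1.762 -2.296 -0.925
vertex 2.861 -2.115 -1.149
endloop
endfacet
facet normal 0.472 0.876 0.097
outer loop
vertex 2.062 -1.614 -1.782
vertex 2.861 -2.115 -1.149
vertex 2.984 -2.056 -2.277
endloop
endfacet
facet normal 0.123 0.843 -0.524
outer loop
vertex 2.062 -1.614 -1.782
vertex 2.984 -2.056 -2.277
vertex 1.961 -2.2 -2.749
endloop
endfacet
facet normal -0.567 0.729 -0.383
outer loop
vertex 2.062 -1.614 -1.782
vertex 1.961 -2.2 -2.749
vertex 1.206 -2.349 -1.914
endloop
endfacet
facet normal -0.644 0.692 0.325
outer loop
vertex 2.062 -1.614 -1.782
vertex 1.206 -2.349 -1.914
vertex 1.762 -2.296 -0.925
endloop
endfacet
facet normal 0.935 0.333 0.119
outer loop
vertex 2.984 -2.056 -2.277
vertex 2.861 -2.115 -1.149
vertex 3.254 -3.011 -1.726
endloop
endfacet
facet normal 0.168 0.181 0.969
outer loop
vertex 2.861 -2.115 -1.149
vertex 1.762 -2.296 -0.925
vertex 2.499 -3.16 -0.891
endloop
endfacet
facet normal -0.872 0.035 0.488
outer loop
vertex 1.762 -2.296 -0.925
vertex 1.206 -2.349 -1.914
vertex 1.476 -3.304 -1.363
endloop
endfacet
facet normal -0.747 0.096 -0.658
outer loop
vertex 1.206 -2.349 -1.914
vertex 1.961 -2.2 -2.749
vertex 1.599 -3.245 -2.491
endloop
endfacet
facet normal 0.369 0.280 -0.886
outer loop
vertex 1.961 -2.2 -2.749
vertex 2.984 -2.056 -2.277
vertex 2.698 -3.064 -2.715
endloop
endfacet
facet normal 0.567 -0.729 0.383
outer loop
vertex 2.398 -3.746 -1.858
vertex 3.254 -3.011 -1.726
vertex 2.499 -3.16 -0.891
endloop
endfacet
facet normal -0.123 -0.843 0.524
outer loop
vertex 2.398 -3.746 -1.858
vertex 2.499 -3.16 -0.891
vertex 1.476 -3.304 -1.363
endloop
endfacet
facet normal -0.472 -0.876 -0.097
outer loop
vertex 2.398 -3.746 -1.858
vertex 1.476 -3.304 -1.363
vertex 1.599 -3.245 -2.491
endloop
endfacet
facet normal 0.002 -0.783 -0.622
outer loop
vertex 2.398 -3.746 -1.858
vertex 1.599 -3.245 -2.491
vertex 2.698 -3.064 -2.715
endloop
endfacet
facet normal 0.644 -0.692 -0.325
outer loop
vertex 2.398 -3.746 -1.858
vertex 2.698 -3.064 -2.715
vertex 3.254 -3.011 -1.726
endloop
endfacet
facet normal 0.747 -0.096 0.658
outer loop
vertex 2.499 -3.16 -0.891
vertex 3.254 -3.011 -1.726
vertex 2.861 -2.115 -1.149
endloop
endfacet
facet normal -0.369 -0.280 0.886
outer loop
vertex 1.476 -3.304 -1.363
vertex 2.499 -3.16 -0.891
vertex 1.762 -2.296 -0.925
endloop
endfacet
facet normal -0.935 -0.333 -0.119
outer loop
vertex 1.599 -3.245 -2.491
vertex 1.476 -3.304 -1.363
vertex 1.206 -2.349 -1.914
endloop
endfacet
facet normal -0.168 -0.181 -0.969
outer loop
vertex 2.698 -3.064 -2.715
vertex 1.599 -3.245 -2.491
vertex 1.961 -2.2 -2.749
endloop
endfacet
facet normal 0.872 -0.035 -0.488
outer loop
vertex 3.254 -3.011 -1.726
vertex 2.698 -3.064 -2.715
vertex 2.984 -2.056 -2.277
endloop
endfacet
facet normal -0.736 0.646 -0.203
outer loop
vertex -1.412 -2.343 -2.553
vertex -0.675 -1.568 -2.762
vertex -1.384 -2.73 -3.888
endloop
endfacet
facet normal -0.676 -0.712 0.192
outer loop
vertex -0.765 -3.272 -3.718
vertex -1.412 -2.343 -2.553
vertex -1.384 -2.73 -3.888
endloop
endfacet
facet normal -0.736 0.646 -0.203
outer loop
vertex -1.384 -2.73 -3.888
vertex -0.675 -1.568 -2.762
vertex -0.646 -1.955 -4.097
endloop
endfacet
facet normal 0.020 -0.278 -0.960
outer loop
vertex -0.646 -1.955 -4.097
vertex -0.765 -3.272 -3.718
vertex -1.384 -2.73 -3.888
endloop
endfacet
facet normal -0.020 0.278 0.960
outer loop
vertex -1.412 -2.343 -2.553
vertex -0.056 -2.11 -2.592
vertex -0.675 -1.568 -2.762
endloop
endfacet
facet normal -0.676 -0.711 0.191
outer loop
vertex -0.794 -2.885 -2.383
vertex -1.412 -2.343 -2.553
vertex -0.765 -3.272 -3.718
endloop
endfacet
facet normal -0.020 0.278 0.960
outer loop
vertex -0.794 -2.885 -2.383
vertex -0.056 -2.11 -2.592
vertex -1.412 -2.343 -2.553
endloop
endfacet
facet normal 0.676 0.712 -0.192
outer loop
vertex -0.675 -1.568 -2.762
vertex -0.056 -2.11 -2.592
vertex -0.646 -1.955 -4.097
endloop
endfacet
facet normal 0.020 -0.278 -0.960
outer loop
vertex -0.028 -2.497 -3.927
vertex -0.765 -3.272 -3.718
vertex -0.646 -1.955 -4.097
endloop
endfacet
facet normal 0.676 0.711 -0.192
outer loop
vertex -0.646 -1.955 -4.097
vertex -0.056 -2.11 -2.592
vertex -0.028 -2.497 -3.927
endloop
endfacet
facet normal 0.736 -0.645 0.203
outer loop
vertex -0.028 -2.497 -3.927
vertex -0.794 -2.885 -2.383
vertex -0.765 -3.272 -3.718
endloop
endfacet
facet normal 0.736 -0.646 0.203
outer loop
vertex -0.056 -2.11 -2.592
vertex -0.794 -2.885 -2.383
vertex -0.028 -2.497 -3.927
endloop
endfacet

endsolid


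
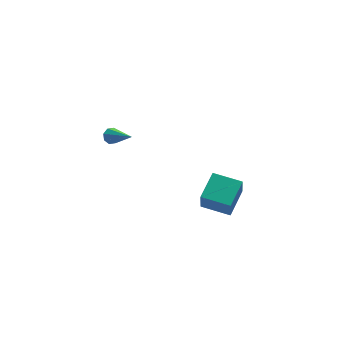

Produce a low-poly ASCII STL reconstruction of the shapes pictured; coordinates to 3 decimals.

solid 
facet normal -0.692 0.714 0.105
outer loop
vertex 0.131 -2.72 -1.375
vertex 1.38 -1.59 -0.832
vertex 0.331 -2.345 -2.614
endloop
endfacet
facet normal -0.705 -0.639 -0.307
outer loop
vertex 1.48 -3.53 -2.788
vertex 0.131 -2.72 -1.375
vertex 0.331 -2.345 -2.614
endloop
endfacet
facet normal -0.692 0.714 0.105
outer loop
vertex 0.331 -2.345 -2.614
vertex 1.38 -1.59 -0.832
vertex 1.58 -1.214 -2.071
endloop
endfacet
facet normal 0.152 0.286 -0.946
outer loop
vertex 1.58 -1.214 -2.071
vertex 1.48 -3.53 -2.788
vertex 0.331 -2.345 -2.614
endloop
endfacet
facet normal -0.152 -0.286 0.946
outer loop
vertex 0.131 -2.72 -1.375
vertex 2.529 -2.775 -1.006
vertex 1.38 -1.59 -0.832
endloop
endfacet
facet normal -0.706 -0.638 -0.308
outer loop
vertex 1.28 -3.906 -1.549
vertex 0.131 -2.72 -1.375
vertex 1.48 -3.53 -2.788
endloop
endfacet
facet normal -0.152 -0.286 0.946
outer loop
vertex 1.28 -3.906 -1.549
vertex 2.529 -2.775 -1.006
vertex 0.131 -2.72 -1.375
endloop
endfacet
facet normal 0.705 0.639 0.308
outer loop
vertex 1.38 -1.59 -0.832
vertex 2.529 -2.775 -1.006
vertex 1.58 -1.214 -2.071
endloop
endfacet
facet normal 0.152 0.286 -0.946
outer loop
vertex 2.729 -2.4 -2.245
vertex 1.48 -3.53 -2.788
vertex 1.58 -1.214 -2.071
endloop
endfacet
facet normal 0.706 0.639 0.307
outer loop
vertex 1.58 -1.214 -2.071
vertex 2.529 -2.775 -1.006
vertex 2.729 -2.4 -2.245
endloop
endfacet
facet normal 0.692 -0.714 -0.105
outer loop
vertex 2.729 -2.4 -2.245
vertex 1.28 -3.906 -1.549
vertex 1.48 -3.53 -2.788
endloop
endfacet
facet normal 0.692 -0.714 -0.104
outer loop
vertex 2.529 -2.775 -1.006
vertex 1.28 -3.906 -1.549
vertex 2.729 -2.4 -2.245
endloop
endfacet
facet normal -0.241 0.805 -0.543
outer loop
vertex -1.407 5.014 -1.453
vertex -1.686 4.701 -1.793
vertex -1.802 4.971 -1.341
endloop
endfacet
facet normal 0.215 0.376 0.901
outer loop
vertex -1.407 5.014 -1.453
vertex -1.802 4.971 -1.341
vertex -1.194 3.059 -0.687
endloop
endfacet
facet normal -0.240 0.805 -0.542
outer loop
vertex -1.802 4.971 -1.341
vertex -1.686 4.701 -1.793
vertex -2.13 4.77 -1.494
endloop
endfacet
facet normal -0.488 0.140 0.862
outer loop
vertex -1.802 4.971 -1.341
vertex -2.13 4.77 -1.494
vertex -1.194 3.059 -0.687
endloop
endfacet
facet normal -0.241 0.804 -0.544
outer loop
vertex -2.13 4.77 -1.494
vertex -1.686 4.701 -1.793
vertex -2.197 4.528 -1.822
endloop
endfacet
facet normal -0.872 -0.292 0.393
outer loop
vertex -2.13 4.77 -1.494
vertex -2.197 4.528 -1.822
vertex -1.194 3.059 -0.687
endloop
endfacet
facet normal -0.242 0.805 -0.541
outer loop
vertex -2.197 4.528 -1.822
vertex -1.686 4.701 -1.793
vertex -1.965 4.388 -2.134
endloop
endfacet
facet normal -0.711 -0.664 -0.231
outer loop
vertex -2.197 4.528 -1.822
vertex -1.965 4.388 -2.134
vertex -1.194 3.059 -0.687
endloop
endfacet
facet normal -0.241 0.805 -0.542
outer loop
vertex -1.965 4.388 -2.134
vertex -1.686 4.701 -1.793
vertex -1.569 4.431 -2.246
endloop
endfacet
facet normal -0.100 -0.759 -0.644
outer loop
vertex -1.965 4.388 -2.134
vertex -1.569 4.431 -2.246
vertex -1.194 3.059 -0.687
endloop
endfacet
facet normal -0.241 0.805 -0.542
outer loop
vertex -1.569 4.431 -2.246
vertex -1.686 4.701 -1.793
vertex -1.242 4.632 -2.093
endloop
endfacet
facet normal 0.603 -0.521 -0.604
outer loop
vertex -1.569 4.431 -2.246
vertex -1.242 4.632 -2.093
vertex -1.194 3.059 -0.687
endloop
endfacet
facet normal -0.241 0.805 -0.542
outer loop
vertex -1.242 4.632 -2.093
vertex -1.686 4.701 -1.793
vertex -1.175 4.873 -1.765
endloop
endfacet
facet normal 0.987 -0.091 -0.135
outer loop
vertex -1.242 4.632 -2.093
vertex -1.175 4.873 -1.765
vertex -1.194 3.059 -0.687
endloop
endfacet
facet normal -0.241 0.805 -0.543
outer loop
vertex -1.175 4.873 -1.765
vertex -1.686 4.701 -1.793
vertex -1.407 5.014 -1.453
endloop
endfacet
facet normal 0.827 0.281 0.488
outer loop
vertex -1.175 4.873 -1.765
vertex -1.407 5.014 -1.453
vertex -1.194 3.059 -0.687
endloop
endfacet

endsolid


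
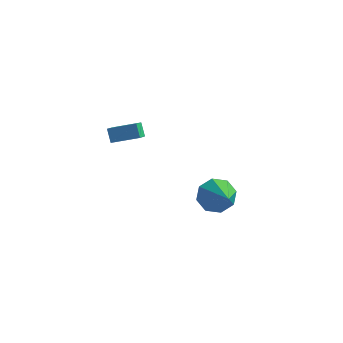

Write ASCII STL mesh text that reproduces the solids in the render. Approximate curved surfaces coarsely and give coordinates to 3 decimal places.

solid 
facet normal -0.872 -0.380 -0.308
outer loop
vertex -2.061 -1.266 1.693
vertex -2.435 -0.965 2.382
vertex -2.248 -0.473 1.245
endloop
endfacet
facet normal 0.446 -0.358 -0.820
outer loop
vertex -0.965 0.085 1.698
vertex -2.061 -1.266 1.693
vertex -2.248 -0.473 1.245
endloop
endfacet
facet normal -0.872 -0.380 -0.308
outer loop
vertex -2.248 -0.473 1.245
vertex -2.435 -0.965 2.382
vertex -2.622 -0.172 1.934
endloop
endfacet
facet normal -0.201 0.853 -0.482
outer loop
vertex -2.622 -0.172 1.934
vertex -0.965 0.085 1.698
vertex -2.248 -0.473 1.245
endloop
endfacet
facet normal 0.201 -0.853 0.482
outer loop
vertex -2.061 -1.266 1.693
vertex -1.152 -0.407 2.835
vertex -2.435 -0.965 2.382
endloop
endfacet
facet normal 0.446 -0.358 -0.820
outer loop
vertex -0.778 -0.708 2.146
vertex -2.061 -1.266 1.693
vertex -0.965 0.085 1.698
endloop
endfacet
facet normal 0.201 -0.853 0.482
outer loop
vertex -0.778 -0.708 2.146
vertex -1.152 -0.407 2.835
vertex -2.061 -1.266 1.693
endloop
endfacet
facet normal -0.446 0.358 0.820
outer loop
vertex -2.435 -0.965 2.382
vertex -1.152 -0.407 2.835
vertex -2.622 -0.172 1.934
endloop
endfacet
facet normal -0.201 0.853 -0.482
outer loop
vertex -1.339 0.386 2.387
vertex -0.965 0.085 1.698
vertex -2.622 -0.172 1.934
endloop
endfacet
facet normal -0.446 0.358 0.820
outer loop
vertex -2.622 -0.172 1.934
vertex -1.152 -0.407 2.835
vertex -1.339 0.386 2.387
endloop
endfacet
facet normal 0.872 0.380 0.308
outer loop
vertex -1.339 0.386 2.387
vertex -0.778 -0.708 2.146
vertex -0.965 0.085 1.698
endloop
endfacet
facet normal 0.872 0.380 0.308
outer loop
vertex -1.152 -0.407 2.835
vertex -0.778 -0.708 2.146
vertex -1.339 0.386 2.387
endloop
endfacet
facet normal -0.629 0.591 -0.504
outer loop
vertex 1.805 4.179 -5.088
vertex 0.989 3.84 -4.467
vertex 1.705 4.647 -4.414
endloop
endfacet
facet normal 0.962 0.269 -0.044
outer loop
vertex 1.805 4.179 -5.088
vertex 1.705 4.647 -4.414
vertex 2.331 2.58 -3.393
endloop
endfacet
facet normal -0.630 0.592 -0.504
outer loop
vertex 1.705 4.647 -4.414
vertex 0.989 3.84 -4.467
vertex 1.186 4.642 -3.771
endloop
endfacet
facet normal 0.681 0.480 0.553
outer loop
vertex 1.705 4.647 -4.414
vertex 1.186 4.642 -3.771
vertex 2.331 2.58 -3.393
endloop
endfacet
facet normal -0.630 0.591 -0.503
outer loop
vertex 1.186 4.642 -3.771
vertex 0.989 3.84 -4.467
vertex 0.552 4.167 -3.535
endloop
endfacet
facet normal 0.158 0.262 0.952
outer loop
vertex 1.186 4.642 -3.771
vertex 0.552 4.167 -3.535
vertex 2.331 2.58 -3.393
endloop
endfacet
facet normal -0.630 0.592 -0.503
outer loop
vertex 0.552 4.167 -3.535
vertex 0.989 3.84 -4.467
vertex 0.174 3.501 -3.845
endloop
endfacet
facet normal -0.302 -0.256 0.918
outer loop
vertex 0.552 4.167 -3.535
vertex 0.174 3.501 -3.845
vertex 2.331 2.58 -3.393
endloop
endfacet
facet normal -0.630 0.591 -0.504
outer loop
vertex 0.174 3.501 -3.845
vertex 0.989 3.84 -4.467
vertex 0.274 3.033 -4.519
endloop
endfacet
facet normal -0.428 -0.771 0.472
outer loop
vertex 0.174 3.501 -3.845
vertex 0.274 3.033 -4.519
vertex 2.331 2.58 -3.393
endloop
endfacet
facet normal -0.630 0.591 -0.505
outer loop
vertex 0.274 3.033 -4.519
vertex 0.989 3.84 -4.467
vertex 0.793 3.037 -5.162
endloop
endfacet
facet normal -0.148 -0.981 -0.125
outer loop
vertex 0.274 3.033 -4.519
vertex 0.793 3.037 -5.162
vertex 2.331 2.58 -3.393
endloop
endfacet
facet normal -0.630 0.590 -0.504
outer loop
vertex 0.793 3.037 -5.162
vertex 0.989 3.84 -4.467
vertex 1.427 3.512 -5.398
endloop
endfacet
facet normal 0.377 -0.763 -0.525
outer loop
vertex 0.793 3.037 -5.162
vertex 1.427 3.512 -5.398
vertex 2.331 2.58 -3.393
endloop
endfacet
facet normal -0.629 0.591 -0.504
outer loop
vertex 1.427 3.512 -5.398
vertex 0.989 3.84 -4.467
vertex 1.805 4.179 -5.088
endloop
endfacet
facet normal 0.836 -0.246 -0.491
outer loop
vertex 1.427 3.512 -5.398
vertex 1.805 4.179 -5.088
vertex 2.331 2.58 -3.393
endloop
endfacet

endsolid


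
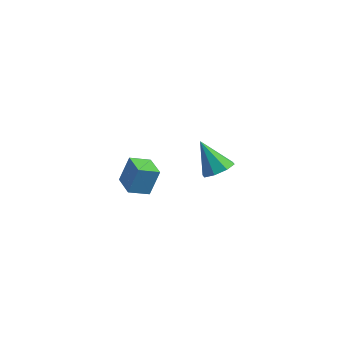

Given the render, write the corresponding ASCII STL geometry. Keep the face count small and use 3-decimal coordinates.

solid 
facet normal 0.577 -0.014 -0.817
outer loop
vertex 4.824 -1.622 3.407
vertex 4.06 -1.306 2.862
vertex 4.788 -0.866 3.369
endloop
endfacet
facet normal 0.525 0.068 0.849
outer loop
vertex 4.824 -1.622 3.407
vertex 4.788 -0.866 3.369
vertex 2.82 -1.274 4.618
endloop
endfacet
facet normal 0.577 -0.015 -0.816
outer loop
vertex 4.788 -0.866 3.369
vertex 4.06 -1.306 2.862
vertex 4.327 -0.368 3.034
endloop
endfacet
facet normal 0.275 0.699 0.661
outer loop
vertex 4.788 -0.866 3.369
vertex 4.327 -0.368 3.034
vertex 2.82 -1.274 4.618
endloop
endfacet
facet normal 0.577 -0.015 -0.816
outer loop
vertex 4.327 -0.368 3.034
vertex 4.06 -1.306 2.862
vertex 3.709 -0.419 2.598
endloop
endfacet
facet normal -0.269 0.924 0.273
outer loop
vertex 4.327 -0.368 3.034
vertex 3.709 -0.419 2.598
vertex 2.82 -1.274 4.618
endloop
endfacet
facet normal 0.577 -0.015 -0.817
outer loop
vertex 3.709 -0.419 2.598
vertex 4.06 -1.306 2.862
vertex 3.297 -0.989 2.317
endloop
endfacet
facet normal -0.786 0.611 -0.087
outer loop
vertex 3.709 -0.419 2.598
vertex 3.297 -0.989 2.317
vertex 2.82 -1.274 4.618
endloop
endfacet
facet normal 0.577 -0.014 -0.816
outer loop
vertex 3.297 -0.989 2.317
vertex 4.06 -1.306 2.862
vertex 3.332 -1.745 2.355
endloop
endfacet
facet normal -0.976 -0.056 -0.209
outer loop
vertex 3.297 -0.989 2.317
vertex 3.332 -1.745 2.355
vertex 2.82 -1.274 4.618
endloop
endfacet
facet normal 0.577 -0.015 -0.816
outer loop
vertex 3.332 -1.745 2.355
vertex 4.06 -1.306 2.862
vertex 3.794 -2.244 2.691
endloop
endfacet
facet normal -0.726 -0.687 -0.021
outer loop
vertex 3.332 -1.745 2.355
vertex 3.794 -2.244 2.691
vertex 2.82 -1.274 4.618
endloop
endfacet
facet normal 0.576 -0.014 -0.817
outer loop
vertex 3.794 -2.244 2.691
vertex 4.06 -1.306 2.862
vertex 4.412 -2.193 3.126
endloop
endfacet
facet normal -0.183 -0.912 0.367
outer loop
vertex 3.794 -2.244 2.691
vertex 4.412 -2.193 3.126
vertex 2.82 -1.274 4.618
endloop
endfacet
facet normal 0.577 -0.014 -0.817
outer loop
vertex 4.412 -2.193 3.126
vertex 4.06 -1.306 2.862
vertex 4.824 -1.622 3.407
endloop
endfacet
facet normal 0.335 -0.599 0.727
outer loop
vertex 4.412 -2.193 3.126
vertex 4.824 -1.622 3.407
vertex 2.82 -1.274 4.618
endloop
endfacet
facet normal -0.535 -0.763 0.363
outer loop
vertex -2.87 0.699 -1.587
vertex -4.228 1.616 -1.662
vertex -3.181 0.097 -3.309
endloop
endfacet
facet normal 0.828 -0.559 0.046
outer loop
vertex -2.432 1.164 -3.818
vertex -2.87 0.699 -1.587
vertex -3.181 0.097 -3.309
endloop
endfacet
facet normal -0.535 -0.763 0.363
outer loop
vertex -3.181 0.097 -3.309
vertex -4.228 1.616 -1.662
vertex -4.539 1.014 -3.384
endloop
endfacet
facet normal -0.168 -0.326 -0.930
outer loop
vertex -4.539 1.014 -3.384
vertex -2.432 1.164 -3.818
vertex -3.181 0.097 -3.309
endloop
endfacet
facet normal 0.168 0.326 0.930
outer loop
vertex -2.87 0.699 -1.587
vertex -3.479 2.683 -2.171
vertex -4.228 1.616 -1.662
endloop
endfacet
facet normal 0.828 -0.559 0.046
outer loop
vertex -2.121 1.766 -2.096
vertex -2.87 0.699 -1.587
vertex -2.432 1.164 -3.818
endloop
endfacet
facet normal 0.168 0.326 0.930
outer loop
vertex -2.121 1.766 -2.096
vertex -3.479 2.683 -2.171
vertex -2.87 0.699 -1.587
endloop
endfacet
facet normal -0.828 0.559 -0.046
outer loop
vertex -4.228 1.616 -1.662
vertex -3.479 2.683 -2.171
vertex -4.539 1.014 -3.384
endloop
endfacet
facet normal -0.168 -0.326 -0.930
outer loop
vertex -3.79 2.081 -3.893
vertex -2.432 1.164 -3.818
vertex -4.539 1.014 -3.384
endloop
endfacet
facet normal -0.828 0.559 -0.046
outer loop
vertex -4.539 1.014 -3.384
vertex -3.479 2.683 -2.171
vertex -3.79 2.081 -3.893
endloop
endfacet
facet normal 0.535 0.763 -0.363
outer loop
vertex -3.79 2.081 -3.893
vertex -2.121 1.766 -2.096
vertex -2.432 1.164 -3.818
endloop
endfacet
facet normal 0.535 0.763 -0.363
outer loop
vertex -3.479 2.683 -2.171
vertex -2.121 1.766 -2.096
vertex -3.79 2.081 -3.893
endloop
endfacet

endsolid


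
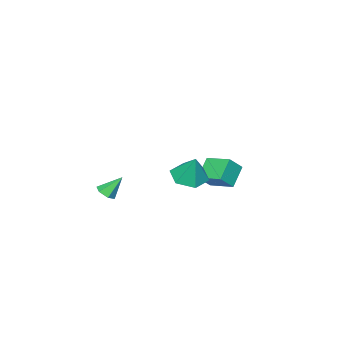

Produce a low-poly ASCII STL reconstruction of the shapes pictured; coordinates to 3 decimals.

solid 
facet normal -0.713 -0.172 0.680
outer loop
vertex -2.579 -1.176 0.437
vertex -2.586 0.154 0.766
vertex -3.273 -1.01 -0.249
endloop
endfacet
facet normal 0.005 -0.971 -0.240
outer loop
vertex -2.374 -0.794 -1.106
vertex -2.579 -1.176 0.437
vertex -3.273 -1.01 -0.249
endloop
endfacet
facet normal -0.714 -0.171 0.679
outer loop
vertex -3.273 -1.01 -0.249
vertex -2.586 0.154 0.766
vertex -3.28 0.32 0.079
endloop
endfacet
facet normal -0.701 0.167 -0.693
outer loop
vertex -3.28 0.32 0.079
vertex -2.374 -0.794 -1.106
vertex -3.273 -1.01 -0.249
endloop
endfacet
facet normal 0.701 -0.168 0.693
outer loop
vertex -2.579 -1.176 0.437
vertex -1.687 0.37 -0.091
vertex -2.586 0.154 0.766
endloop
endfacet
facet normal 0.005 -0.971 -0.240
outer loop
vertex -1.68 -0.96 -0.419
vertex -2.579 -1.176 0.437
vertex -2.374 -0.794 -1.106
endloop
endfacet
facet normal 0.701 -0.167 0.694
outer loop
vertex -1.68 -0.96 -0.419
vertex -1.687 0.37 -0.091
vertex -2.579 -1.176 0.437
endloop
endfacet
facet normal -0.005 0.971 0.240
outer loop
vertex -2.586 0.154 0.766
vertex -1.687 0.37 -0.091
vertex -3.28 0.32 0.079
endloop
endfacet
facet normal -0.701 0.168 -0.693
outer loop
vertex -2.381 0.536 -0.777
vertex -2.374 -0.794 -1.106
vertex -3.28 0.32 0.079
endloop
endfacet
facet normal -0.005 0.971 0.240
outer loop
vertex -3.28 0.32 0.079
vertex -1.687 0.37 -0.091
vertex -2.381 0.536 -0.777
endloop
endfacet
facet normal 0.714 0.172 -0.679
outer loop
vertex -2.381 0.536 -0.777
vertex -1.68 -0.96 -0.419
vertex -2.374 -0.794 -1.106
endloop
endfacet
facet normal 0.713 0.171 -0.680
outer loop
vertex -1.687 0.37 -0.091
vertex -1.68 -0.96 -0.419
vertex -2.381 0.536 -0.777
endloop
endfacet
facet normal -0.162 -0.390 -0.906
outer loop
vertex 3.164 1.623 2.637
vertex 2.712 2.321 2.417
vertex 3.56 2.295 2.277
endloop
endfacet
facet normal 0.841 -0.233 0.489
outer loop
vertex 3.164 1.623 2.637
vertex 3.56 2.295 2.277
vertex 2.928 2.839 3.623
endloop
endfacet
facet normal -0.162 -0.390 -0.907
outer loop
vertex 3.56 2.295 2.277
vertex 2.712 2.321 2.417
vertex 3.109 2.994 2.057
endloop
endfacet
facet normal 0.809 0.569 0.150
outer loop
vertex 3.56 2.295 2.277
vertex 3.109 2.994 2.057
vertex 2.928 2.839 3.623
endloop
endfacet
facet normal -0.162 -0.389 -0.907
outer loop
vertex 3.109 2.994 2.057
vertex 2.712 2.321 2.417
vertex 2.261 3.019 2.198
endloop
endfacet
facet normal 0.047 0.994 0.104
outer loop
vertex 3.109 2.994 2.057
vertex 2.261 3.019 2.198
vertex 2.928 2.839 3.623
endloop
endfacet
facet normal -0.162 -0.389 -0.907
outer loop
vertex 2.261 3.019 2.198
vertex 2.712 2.321 2.417
vertex 1.864 2.346 2.558
endloop
endfacet
facet normal -0.682 0.614 0.397
outer loop
vertex 2.261 3.019 2.198
vertex 1.864 2.346 2.558
vertex 2.928 2.839 3.623
endloop
endfacet
facet normal -0.162 -0.390 -0.907
outer loop
vertex 1.864 2.346 2.558
vertex 2.712 2.321 2.417
vertex 2.316 1.648 2.777
endloop
endfacet
facet normal -0.649 -0.189 0.736
outer loop
vertex 1.864 2.346 2.558
vertex 2.316 1.648 2.777
vertex 2.928 2.839 3.623
endloop
endfacet
facet normal -0.161 -0.390 -0.907
outer loop
vertex 2.316 1.648 2.777
vertex 2.712 2.321 2.417
vertex 3.164 1.623 2.637
endloop
endfacet
facet normal 0.111 -0.613 0.782
outer loop
vertex 2.316 1.648 2.777
vertex 3.164 1.623 2.637
vertex 2.928 2.839 3.623
endloop
endfacet
facet normal 0.467 -0.418 -0.779
outer loop
vertex 1.683 -3.864 -0.99
vertex 1.223 -3.892 -1.251
vertex 1.529 -3.462 -1.298
endloop
endfacet
facet normal 0.614 0.615 0.495
outer loop
vertex 1.683 -3.864 -0.99
vertex 1.529 -3.462 -1.298
vertex 0.657 -3.388 -0.309
endloop
endfacet
facet normal 0.469 -0.419 -0.778
outer loop
vertex 1.529 -3.462 -1.298
vertex 1.223 -3.892 -1.251
vertex 1.069 -3.49 -1.56
endloop
endfacet
facet normal -0.012 0.996 -0.085
outer loop
vertex 1.529 -3.462 -1.298
vertex 1.069 -3.49 -1.56
vertex 0.657 -3.388 -0.309
endloop
endfacet
facet normal 0.469 -0.419 -0.778
outer loop
vertex 1.069 -3.49 -1.56
vertex 1.223 -3.892 -1.251
vertex 0.763 -3.92 -1.513
endloop
endfacet
facet normal -0.792 0.530 -0.304
outer loop
vertex 1.069 -3.49 -1.56
vertex 0.763 -3.92 -1.513
vertex 0.657 -3.388 -0.309
endloop
endfacet
facet normal 0.469 -0.417 -0.779
outer loop
vertex 0.763 -3.92 -1.513
vertex 1.223 -3.892 -1.251
vertex 0.918 -4.323 -1.204
endloop
endfacet
facet normal -0.946 -0.319 0.058
outer loop
vertex 0.763 -3.92 -1.513
vertex 0.918 -4.323 -1.204
vertex 0.657 -3.388 -0.309
endloop
endfacet
facet normal 0.468 -0.416 -0.780
outer loop
vertex 0.918 -4.323 -1.204
vertex 1.223 -3.892 -1.251
vertex 1.378 -4.295 -0.943
endloop
endfacet
facet normal -0.320 -0.700 0.638
outer loop
vertex 0.918 -4.323 -1.204
vertex 1.378 -4.295 -0.943
vertex 0.657 -3.388 -0.309
endloop
endfacet
facet normal 0.468 -0.416 -0.780
outer loop
vertex 1.378 -4.295 -0.943
vertex 1.223 -3.892 -1.251
vertex 1.683 -3.864 -0.99
endloop
endfacet
facet normal 0.461 -0.233 0.857
outer loop
vertex 1.378 -4.295 -0.943
vertex 1.683 -3.864 -0.99
vertex 0.657 -3.388 -0.309
endloop
endfacet

endsolid


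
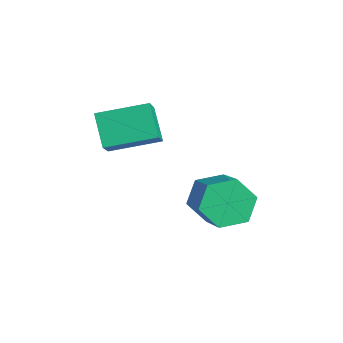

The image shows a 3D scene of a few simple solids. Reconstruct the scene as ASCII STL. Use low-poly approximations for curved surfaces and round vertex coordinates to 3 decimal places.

solid 
facet normal -0.627 0.382 -0.679
outer loop
vertex -3.006 -4.334 1.591
vertex -2.386 -2.576 2.007
vertex -1.979 -4.456 0.575
endloop
endfacet
facet normal -0.325 -0.920 -0.218
outer loop
vertex -1.114 -4.984 1.513
vertex -3.006 -4.334 1.591
vertex -1.979 -4.456 0.575
endloop
endfacet
facet normal -0.626 0.382 -0.680
outer loop
vertex -1.979 -4.456 0.575
vertex -2.386 -2.576 2.007
vertex -1.358 -2.698 0.992
endloop
endfacet
facet normal 0.709 -0.084 -0.701
outer loop
vertex -1.358 -2.698 0.992
vertex -1.114 -4.984 1.513
vertex -1.979 -4.456 0.575
endloop
endfacet
facet normal -0.709 0.084 0.701
outer loop
vertex -3.006 -4.334 1.591
vertex -1.521 -3.104 2.945
vertex -2.386 -2.576 2.007
endloop
endfacet
facet normal -0.325 -0.920 -0.219
outer loop
vertex -2.142 -4.862 2.528
vertex -3.006 -4.334 1.591
vertex -1.114 -4.984 1.513
endloop
endfacet
facet normal -0.709 0.084 0.701
outer loop
vertex -2.142 -4.862 2.528
vertex -1.521 -3.104 2.945
vertex -3.006 -4.334 1.591
endloop
endfacet
facet normal 0.325 0.920 0.218
outer loop
vertex -2.386 -2.576 2.007
vertex -1.521 -3.104 2.945
vertex -1.358 -2.698 0.992
endloop
endfacet
facet normal 0.709 -0.084 -0.701
outer loop
vertex -0.494 -3.226 1.929
vertex -1.114 -4.984 1.513
vertex -1.358 -2.698 0.992
endloop
endfacet
facet normal 0.325 0.920 0.218
outer loop
vertex -1.358 -2.698 0.992
vertex -1.521 -3.104 2.945
vertex -0.494 -3.226 1.929
endloop
endfacet
facet normal 0.626 -0.382 0.680
outer loop
vertex -0.494 -3.226 1.929
vertex -2.142 -4.862 2.528
vertex -1.114 -4.984 1.513
endloop
endfacet
facet normal 0.626 -0.382 0.679
outer loop
vertex -1.521 -3.104 2.945
vertex -2.142 -4.862 2.528
vertex -0.494 -3.226 1.929
endloop
endfacet
facet normal -0.833 0.165 -0.528
outer loop
vertex -0.14 -1.619 -2.722
vertex -0.544 -1.107 -1.925
vertex 0.007 -0.604 -2.636
endloop
endfacet
facet normal 0.536 -0.006 -0.844
outer loop
vertex -0.14 -1.619 -2.722
vertex 0.007 -0.604 -2.636
vertex 1.608 -1.966 -1.611
endloop
endfacet
facet normal 0.536 -0.006 -0.844
outer loop
vertex 1.608 -1.966 -1.611
vertex 0.007 -0.604 -2.636
vertex 1.755 -0.95 -1.525
endloop
endfacet
facet normal 0.832 -0.165 0.529
outer loop
vertex 1.608 -1.966 -1.611
vertex 1.755 -0.95 -1.525
vertex 1.204 -1.453 -0.815
endloop
endfacet
facet normal -0.833 0.165 -0.528
outer loop
vertex 0.007 -0.604 -2.636
vertex -0.544 -1.107 -1.925
vertex -0.397 -0.091 -1.839
endloop
endfacet
facet normal 0.391 0.851 -0.350
outer loop
vertex 0.007 -0.604 -2.636
vertex -0.397 -0.091 -1.839
vertex 1.755 -0.95 -1.525
endloop
endfacet
facet normal 0.391 0.852 -0.349
outer loop
vertex 1.755 -0.95 -1.525
vertex -0.397 -0.091 -1.839
vertex 1.351 -0.438 -0.728
endloop
endfacet
facet normal 0.833 -0.166 0.529
outer loop
vertex 1.755 -0.95 -1.525
vertex 1.351 -0.438 -0.728
vertex 1.204 -1.453 -0.815
endloop
endfacet
facet normal -0.832 0.165 -0.529
outer loop
vertex -0.397 -0.091 -1.839
vertex -0.544 -1.107 -1.925
vertex -0.948 -0.594 -1.129
endloop
endfacet
facet normal -0.144 0.857 0.495
outer loop
vertex -0.397 -0.091 -1.839
vertex -0.948 -0.594 -1.129
vertex 1.351 -0.438 -0.728
endloop
endfacet
facet normal -0.144 0.857 0.495
outer loop
vertex 1.351 -0.438 -0.728
vertex -0.948 -0.594 -1.129
vertex 0.8 -0.941 -0.018
endloop
endfacet
facet normal 0.833 -0.166 0.529
outer loop
vertex 1.351 -0.438 -0.728
vertex 0.8 -0.941 -0.018
vertex 1.204 -1.453 -0.815
endloop
endfacet
facet normal -0.832 0.165 -0.529
outer loop
vertex -0.948 -0.594 -1.129
vertex -0.544 -1.107 -1.925
vertex -1.095 -1.61 -1.215
endloop
endfacet
facet normal -0.536 0.006 0.844
outer loop
vertex -0.948 -0.594 -1.129
vertex -1.095 -1.61 -1.215
vertex 0.8 -0.941 -0.018
endloop
endfacet
facet normal -0.536 0.006 0.844
outer loop
vertex 0.8 -0.941 -0.018
vertex -1.095 -1.61 -1.215
vertex 0.653 -1.956 -0.104
endloop
endfacet
facet normal 0.833 -0.165 0.528
outer loop
vertex 0.8 -0.941 -0.018
vertex 0.653 -1.956 -0.104
vertex 1.204 -1.453 -0.815
endloop
endfacet
facet normal -0.833 0.166 -0.529
outer loop
vertex -1.095 -1.61 -1.215
vertex -0.544 -1.107 -1.925
vertex -0.691 -2.122 -2.012
endloop
endfacet
facet normal -0.391 -0.852 0.349
outer loop
vertex -1.095 -1.61 -1.215
vertex -0.691 -2.122 -2.012
vertex 0.653 -1.956 -0.104
endloop
endfacet
facet normal -0.391 -0.851 0.350
outer loop
vertex 0.653 -1.956 -0.104
vertex -0.691 -2.122 -2.012
vertex 1.057 -2.469 -0.901
endloop
endfacet
facet normal 0.833 -0.165 0.528
outer loop
vertex 0.653 -1.956 -0.104
vertex 1.057 -2.469 -0.901
vertex 1.204 -1.453 -0.815
endloop
endfacet
facet normal -0.833 0.166 -0.529
outer loop
vertex -0.691 -2.122 -2.012
vertex -0.544 -1.107 -1.925
vertex -0.14 -1.619 -2.722
endloop
endfacet
facet normal 0.144 -0.857 -0.495
outer loop
vertex -0.691 -2.122 -2.012
vertex -0.14 -1.619 -2.722
vertex 1.057 -2.469 -0.901
endloop
endfacet
facet normal 0.144 -0.857 -0.495
outer loop
vertex 1.057 -2.469 -0.901
vertex -0.14 -1.619 -2.722
vertex 1.608 -1.966 -1.611
endloop
endfacet
facet normal 0.832 -0.165 0.529
outer loop
vertex 1.057 -2.469 -0.901
vertex 1.608 -1.966 -1.611
vertex 1.204 -1.453 -0.815
endloop
endfacet

endsolid


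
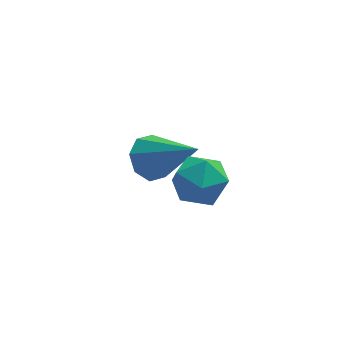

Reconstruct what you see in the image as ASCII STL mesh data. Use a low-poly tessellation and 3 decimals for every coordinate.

solid 
facet normal -0.996 -0.089 0.015
outer loop
vertex 0.707 0.31 -0.393
vertex 0.782 -0.526 -0.353
vertex 0.752 -0.073 0.355
endloop
endfacet
facet normal -0.791 0.524 0.316
outer loop
vertex 0.707 0.31 -0.393
vertex 0.752 -0.073 0.355
vertex 1.174 0.643 0.223
endloop
endfacet
facet normal -0.418 0.893 -0.166
outer loop
vertex 0.707 0.31 -0.393
vertex 1.174 0.643 0.223
vertex 1.464 0.632 -0.566
endloop
endfacet
facet normal -0.392 0.509 -0.766
outer loop
vertex 0.707 0.31 -0.393
vertex 1.464 0.632 -0.566
vertex 1.222 -0.091 -0.923
endloop
endfacet
facet normal -0.750 -0.099 -0.654
outer loop
vertex 0.707 0.31 -0.393
vertex 1.222 -0.091 -0.923
vertex 0.782 -0.526 -0.353
endloop
endfacet
facet normal -0.354 0.367 0.860
outer loop
vertex 1.174 0.643 0.223
vertex 0.752 -0.073 0.355
vertex 1.538 0.011 0.643
endloop
endfacet
facet normal -0.687 -0.625 0.371
outer loop
vertex 0.752 -0.073 0.355
vertex 0.782 -0.526 -0.353
vertex 1.296 -0.712 0.286
endloop
endfacet
facet normal -0.290 -0.640 -0.712
outer loop
vertex 0.782 -0.526 -0.353
vertex 1.222 -0.091 -0.923
vertex 1.586 -0.723 -0.503
endloop
endfacet
facet normal 0.290 0.344 -0.893
outer loop
vertex 1.222 -0.091 -0.923
vertex 1.464 0.632 -0.566
vertex 2.008 -0.007 -0.635
endloop
endfacet
facet normal 0.251 0.965 0.079
outer loop
vertex 1.464 0.632 -0.566
vertex 1.174 0.643 0.223
vertex 1.978 0.446 0.073
endloop
endfacet
facet normal 0.392 -0.509 0.766
outer loop
vertex 2.053 -0.39 0.113
vertex 1.538 0.011 0.643
vertex 1.296 -0.712 0.286
endloop
endfacet
facet normal 0.418 -0.893 0.166
outer loop
vertex 2.053 -0.39 0.113
vertex 1.296 -0.712 0.286
vertex 1.586 -0.723 -0.503
endloop
endfacet
facet normal 0.791 -0.524 -0.316
outer loop
vertex 2.053 -0.39 0.113
vertex 1.586 -0.723 -0.503
vertex 2.008 -0.007 -0.635
endloop
endfacet
facet normal 0.996 0.089 -0.015
outer loop
vertex 2.053 -0.39 0.113
vertex 2.008 -0.007 -0.635
vertex 1.978 0.446 0.073
endloop
endfacet
facet normal 0.750 0.099 0.654
outer loop
vertex 2.053 -0.39 0.113
vertex 1.978 0.446 0.073
vertex 1.538 0.011 0.643
endloop
endfacet
facet normal -0.290 -0.344 0.893
outer loop
vertex 1.296 -0.712 0.286
vertex 1.538 0.011 0.643
vertex 0.752 -0.073 0.355
endloop
endfacet
facet normal -0.251 -0.965 -0.079
outer loop
vertex 1.586 -0.723 -0.503
vertex 1.296 -0.712 0.286
vertex 0.782 -0.526 -0.353
endloop
endfacet
facet normal 0.354 -0.367 -0.860
outer loop
vertex 2.008 -0.007 -0.635
vertex 1.586 -0.723 -0.503
vertex 1.222 -0.091 -0.923
endloop
endfacet
facet normal 0.687 0.625 -0.371
outer loop
vertex 1.978 0.446 0.073
vertex 2.008 -0.007 -0.635
vertex 1.464 0.632 -0.566
endloop
endfacet
facet normal 0.290 0.640 0.712
outer loop
vertex 1.538 0.011 0.643
vertex 1.978 0.446 0.073
vertex 1.174 0.643 0.223
endloop
endfacet
facet normal -0.554 0.508 -0.659
outer loop
vertex 1.079 3.593 -2.421
vertex 0.554 3.058 -2.392
vertex 0.687 3.693 -2.014
endloop
endfacet
facet normal 0.628 0.635 0.449
outer loop
vertex 1.079 3.593 -2.421
vertex 0.687 3.693 -2.014
vertex 1.686 2.022 -1.048
endloop
endfacet
facet normal -0.556 0.508 -0.658
outer loop
vertex 0.687 3.693 -2.014
vertex 0.554 3.058 -2.392
vertex 0.217 3.42 -1.828
endloop
endfacet
facet normal 0.038 0.517 0.855
outer loop
vertex 0.687 3.693 -2.014
vertex 0.217 3.42 -1.828
vertex 1.686 2.022 -1.048
endloop
endfacet
facet normal -0.554 0.510 -0.658
outer loop
vertex 0.217 3.42 -1.828
vertex 0.554 3.058 -2.392
vertex -0.056 2.936 -1.973
endloop
endfacet
facet normal -0.469 -0.000 0.883
outer loop
vertex 0.217 3.42 -1.828
vertex -0.056 2.936 -1.973
vertex 1.686 2.022 -1.048
endloop
endfacet
facet normal -0.554 0.508 -0.659
outer loop
vertex -0.056 2.936 -1.973
vertex 0.554 3.058 -2.392
vertex 0.029 2.523 -2.363
endloop
endfacet
facet normal -0.597 -0.612 0.519
outer loop
vertex -0.056 2.936 -1.973
vertex 0.029 2.523 -2.363
vertex 1.686 2.022 -1.048
endloop
endfacet
facet normal -0.554 0.508 -0.659
outer loop
vertex 0.029 2.523 -2.363
vertex 0.554 3.058 -2.392
vertex 0.422 2.424 -2.77
endloop
endfacet
facet normal -0.270 -0.963 -0.027
outer loop
vertex 0.029 2.523 -2.363
vertex 0.422 2.424 -2.77
vertex 1.686 2.022 -1.048
endloop
endfacet
facet normal -0.554 0.508 -0.659
outer loop
vertex 0.422 2.424 -2.77
vertex 0.554 3.058 -2.392
vertex 0.892 2.696 -2.955
endloop
endfacet
facet normal 0.319 -0.844 -0.431
outer loop
vertex 0.422 2.424 -2.77
vertex 0.892 2.696 -2.955
vertex 1.686 2.022 -1.048
endloop
endfacet
facet normal -0.555 0.507 -0.659
outer loop
vertex 0.892 2.696 -2.955
vertex 0.554 3.058 -2.392
vertex 1.164 3.181 -2.811
endloop
endfacet
facet normal 0.826 -0.327 -0.459
outer loop
vertex 0.892 2.696 -2.955
vertex 1.164 3.181 -2.811
vertex 1.686 2.022 -1.048
endloop
endfacet
facet normal -0.555 0.509 -0.658
outer loop
vertex 1.164 3.181 -2.811
vertex 0.554 3.058 -2.392
vertex 1.079 3.593 -2.421
endloop
endfacet
facet normal 0.954 0.286 -0.094
outer loop
vertex 1.164 3.181 -2.811
vertex 1.079 3.593 -2.421
vertex 1.686 2.022 -1.048
endloop
endfacet

endsolid
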